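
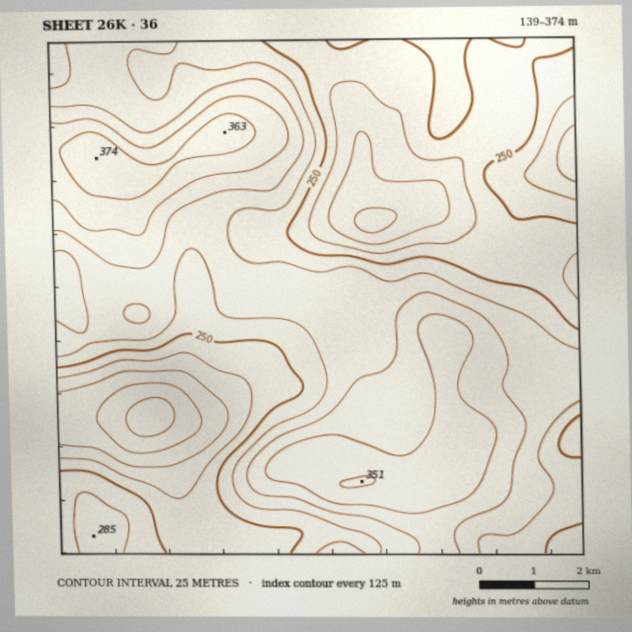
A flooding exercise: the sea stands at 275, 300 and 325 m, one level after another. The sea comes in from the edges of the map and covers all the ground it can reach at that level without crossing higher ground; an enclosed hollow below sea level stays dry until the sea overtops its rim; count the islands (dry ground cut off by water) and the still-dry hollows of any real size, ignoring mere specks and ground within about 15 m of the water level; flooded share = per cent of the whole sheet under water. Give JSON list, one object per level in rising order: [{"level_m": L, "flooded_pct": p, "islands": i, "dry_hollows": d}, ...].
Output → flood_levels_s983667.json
[{"level_m": 275, "flooded_pct": 51, "islands": 0, "dry_hollows": 0}, {"level_m": 300, "flooded_pct": 74, "islands": 0, "dry_hollows": 0}, {"level_m": 325, "flooded_pct": 87, "islands": 1, "dry_hollows": 0}]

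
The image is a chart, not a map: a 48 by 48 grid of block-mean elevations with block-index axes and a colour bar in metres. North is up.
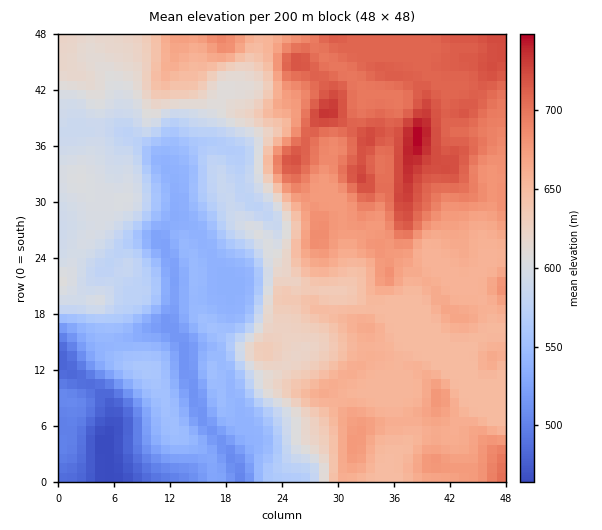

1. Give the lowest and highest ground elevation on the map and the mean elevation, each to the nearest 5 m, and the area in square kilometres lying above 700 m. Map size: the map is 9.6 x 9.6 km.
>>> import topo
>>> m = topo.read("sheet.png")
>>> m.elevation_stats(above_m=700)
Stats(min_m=465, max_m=750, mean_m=620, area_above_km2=12.9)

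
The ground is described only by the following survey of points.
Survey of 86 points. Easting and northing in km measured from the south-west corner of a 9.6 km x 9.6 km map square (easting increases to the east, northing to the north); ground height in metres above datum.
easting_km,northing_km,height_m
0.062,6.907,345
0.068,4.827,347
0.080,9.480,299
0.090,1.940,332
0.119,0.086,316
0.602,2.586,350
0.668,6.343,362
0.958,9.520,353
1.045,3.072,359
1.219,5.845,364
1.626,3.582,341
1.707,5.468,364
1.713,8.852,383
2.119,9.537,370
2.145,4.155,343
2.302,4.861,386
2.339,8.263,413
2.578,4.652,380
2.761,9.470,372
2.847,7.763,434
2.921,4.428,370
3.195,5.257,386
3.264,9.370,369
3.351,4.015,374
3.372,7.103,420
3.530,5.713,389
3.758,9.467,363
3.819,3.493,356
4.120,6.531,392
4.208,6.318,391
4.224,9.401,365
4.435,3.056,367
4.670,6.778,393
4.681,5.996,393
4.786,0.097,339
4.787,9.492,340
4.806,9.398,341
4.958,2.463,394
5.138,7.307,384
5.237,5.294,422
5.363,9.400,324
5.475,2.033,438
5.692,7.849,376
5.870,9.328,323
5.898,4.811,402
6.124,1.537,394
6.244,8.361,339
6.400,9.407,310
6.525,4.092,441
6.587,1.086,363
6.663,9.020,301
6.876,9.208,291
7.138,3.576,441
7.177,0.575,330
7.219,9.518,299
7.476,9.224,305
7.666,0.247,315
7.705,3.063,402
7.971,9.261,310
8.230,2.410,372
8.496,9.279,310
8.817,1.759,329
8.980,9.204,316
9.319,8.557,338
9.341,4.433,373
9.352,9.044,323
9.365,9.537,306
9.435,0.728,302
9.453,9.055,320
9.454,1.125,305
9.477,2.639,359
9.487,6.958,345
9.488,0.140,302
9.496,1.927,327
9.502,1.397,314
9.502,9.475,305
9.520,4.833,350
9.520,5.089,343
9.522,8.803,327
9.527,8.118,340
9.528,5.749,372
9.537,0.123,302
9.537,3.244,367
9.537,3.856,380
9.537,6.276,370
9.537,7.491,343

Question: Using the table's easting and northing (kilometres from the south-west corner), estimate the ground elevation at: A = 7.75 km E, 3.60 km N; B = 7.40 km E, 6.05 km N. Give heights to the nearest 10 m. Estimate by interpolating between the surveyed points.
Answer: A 400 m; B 360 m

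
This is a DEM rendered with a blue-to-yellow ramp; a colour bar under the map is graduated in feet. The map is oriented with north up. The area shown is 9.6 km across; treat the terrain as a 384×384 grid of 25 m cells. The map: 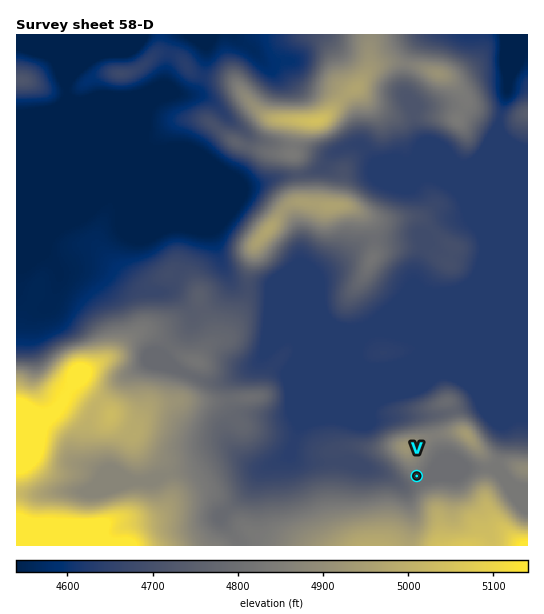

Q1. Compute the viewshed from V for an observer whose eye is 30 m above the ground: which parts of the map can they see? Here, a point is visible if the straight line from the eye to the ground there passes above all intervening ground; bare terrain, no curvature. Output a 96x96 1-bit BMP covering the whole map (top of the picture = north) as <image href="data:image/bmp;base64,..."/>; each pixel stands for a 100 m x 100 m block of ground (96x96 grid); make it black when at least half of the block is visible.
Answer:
<image width="96" height="96" href="data:image/bmp;base64,Qk2+BAAAAAAAAD4AAAAoAAAAYAAAAGAAAAABAAEAAAAAAIAEAAATCwAAEwsAAAIAAAAAAAAA////AAAAAAAAAI///4AAAP/+CA8AAe///wAAAf//DA8AAf///BwD////DAwAA///+B/////+GADmEf//+D/////+GAD34P///H/////+PAD/wB/////////+fwD/wA///////////wD/wAfP/////////wD/gAMH/////////wD/wAAH/////////wD/+AAH/////////wD///AH/////////wP//gH//////////5///AH/////////////8AP///////////5/wAP//////////wx/gAP//////////gB/gAP//////+D//gB/gAP//////4AP/AD/gEP//////wAH+AD/wHH//////gAA8AD/4Hn//////AAAAAD/4D//////+AAAAADz8D//////+AAAAADg8D//////8AAAAADAeDx/////4AAAAAAAfHh/////4AAAAAAAP+Bx/Af/wAAAAAAAH8AB+AH/wAAAAAAAH8AB8AH/gAAAAAAAD8AB8AH/AAAAAAAAD+AD/AP/AAAAAAAAD/gf///+AAAAAAAAA//4///8AAAAAAAAAH/wP/78AAAAAAAAAD/AH/94AAAAAAAAAB+AH//wAAAAAAAAAA/AD//wAAAAAAAAAAf4B//gAAAAAAAAAAH8Af/AAAAAAAAAAAD8Af/AAAAAAAAAAAB+AP+AAAAAAAAAAAAEAH+AAAAAAAAAAAAAAD8AAAAAAAAAAAAAeB4AAAAAAAAAAAAAOB4AAAAAAAAAAAAAPBwAAAAAAAAAAAAAHBwAAAAAA+AAAAAACBwAAAAAB/gAAAAAADwAAAAAP/4AAAAAADwAAAAAf/8AAAAAADwAAAAA//8AAAAAAD4AAAAA//8AAAAAAB4AAAAA//8AAAAAAA8AAAAA//8AAAAAAAcAAAAA4f8AAAAAAAeAAAAAgf8AAAAAAAOAAAAAAf8AAAAAAAGAAAAAAf8AAAAAAACAAAAAAf8AAAAAAAAAAAAAAf8AAAAAAAAAAAAAAf8AAAAAAAAAAAAAAf8AAAAAAAAAAAAAA/8AAAAAAAAAAAAAA/8AAAAAAAAAAAAAA/8AAAAAAAAAAAAAA/8AAAAAAAAAAAAAB/8AAAAAAAAAAAAAP/8AAAAAAAAAAAAAf/8AABgAAAAAAAAAf/8AAfgAAAAAAAAAf/8AB/gAAAAAAAAAf/8AH/gAAAAAAAAAf/8AP/AAAAAAAAAA//8A//AAAAAAAAAA//8B/+AAAAAAAAAB//8H/8AAAAAAAAAH//8P/8AAAAAAAAAP//8//4AAAAAAAAAPj/9//4AAAAAAAAAAD4D//wAAAAAAAAAADgD//gAAAAAAAAAPiAD//AAAAAAAAAAP+AD/3AAAAAAAAMAf8AD/jAAAAAAAAGA/8AD/AAAAAAAAADA/4AAfAAAAAAAAAD//AAAOAAAAAAAAAB/4AAACAAAAAAAAAAeAAAAAAAAAAAAAAAAAAAAAAAAAAAAAAAAAAAAAAAAAAAAAAAAAAAAAAAAAAAAAAAAAAAAAAAAAAAAAAAAAAAA="/>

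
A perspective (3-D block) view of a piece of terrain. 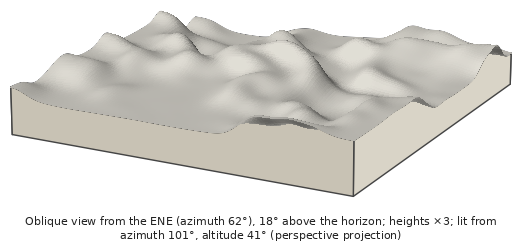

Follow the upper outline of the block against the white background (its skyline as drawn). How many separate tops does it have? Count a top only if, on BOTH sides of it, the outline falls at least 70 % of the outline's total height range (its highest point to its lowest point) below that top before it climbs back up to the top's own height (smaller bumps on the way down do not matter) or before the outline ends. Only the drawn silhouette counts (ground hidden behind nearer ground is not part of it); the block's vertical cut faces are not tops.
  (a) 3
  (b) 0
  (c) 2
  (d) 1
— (b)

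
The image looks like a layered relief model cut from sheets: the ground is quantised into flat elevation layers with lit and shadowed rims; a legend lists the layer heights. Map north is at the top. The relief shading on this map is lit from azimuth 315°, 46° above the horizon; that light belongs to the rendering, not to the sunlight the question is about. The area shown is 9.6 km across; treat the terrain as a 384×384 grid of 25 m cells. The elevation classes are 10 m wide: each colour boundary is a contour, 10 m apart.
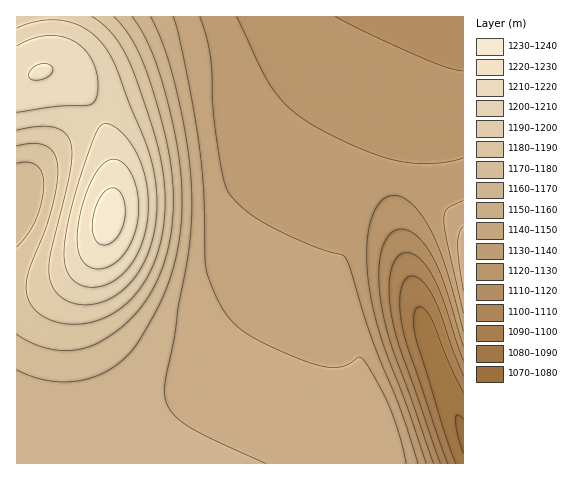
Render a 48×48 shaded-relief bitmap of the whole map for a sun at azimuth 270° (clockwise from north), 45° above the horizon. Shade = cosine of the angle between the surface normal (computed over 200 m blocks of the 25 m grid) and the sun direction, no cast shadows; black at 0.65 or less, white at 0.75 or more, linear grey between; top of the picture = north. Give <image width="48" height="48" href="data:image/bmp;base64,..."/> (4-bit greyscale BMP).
<image width="48" height="48" href="data:image/bmp;base64,Qk32BAAAAAAAAHYAAAAoAAAAMAAAADAAAAABAAQAAAAAAIAEAAATCwAAEwsAABAAAAAAAAAAAAAAABEREQAiIiIAMzMzAERERABVVVUAZmZmAHd3dwCIiIgAmZmZAKqqqgC7u7sAzMzMAN3d3QDu7u4A////AIiIiIiIiIiIiIiIiIiIiIiIiZiIdkIRI4iIiIiIiIiIiIiIiIiIiIiIiZmIdTISNIiIiIiIiIiIiIiIiIiIiIiIiZmIZCESRYiIiIiIiIiIiIiIiIiIiIiImZmYYyETVoiIiIiIiIiIiIiIiIiIiIiImZmXUxEjZ5mZiIiIiIiIiIiIiIiIiIiImZmHQhEkeJmZmIiIiIiIiIiIiIiIiIiImZmGQhI1iZmZmIiIiIiIiIiIiIiIiIiJmZl1MhJGmpmZmYiIiIiIiIiIiIiIiIiJmZh0MiNXrJmZmYiIiIiIiIiIiIiIiIiJmZhkIiNovZmZmYiIiIiIiIiIiIiIiIiJmZdTIjR6zpmZmYiIh3d3iIiIiIiIiIiJmYdDIjWL35mZmYiId3d3eIiIiIiIiIiJmYZDIkac75mZmYiHd3d3d4iIiIiIiIiJmYZCI1et/6mZmYiHd3d3d3iIiIiIiIiJmHUyI1i9/6mZmZiHd2Zmd3iIiIiIiIiJmHUyNGi+/6qqmZiHdmZmZ3eIiIiIiIiJmGQzNHnO/6qqqpmHdmVVZneIiIiIiIiJmGQzRXrP/6qqqpmHdlVVVmeIiIiIiIiIiGQzRorf/6q7uqmIdlVEVWd4iIiIiIiIiGREVovf/6u7u6qYdlRERWZ4iIiIiIiIh2VEV5ve/7u8y7qYdlRERFZ4iIiIiIiIh2VVZ5ve/7vMzLuYdlQzNFZ4iIiIiIiIh2VVaKve7rvM3MuodlQzNEVniIiIiIiIiGZmeKvN3bvN3cupdkQzM0VniIiIiIiIiHZneavMzLvN3dy5dlMzM0VniIiIiIiIiHd3iau8u6vN3dy5hlMyM0VniIiIiIiIiHd3iaq7qqvN3ty6hlQyI0VniIiIiIiIiId4iaqqqarN3dy6hlQyI0RniIiIiIiIiIiImZqZmaq83dy6h1QzM0RXiIiIiIiIiIiImZmZmZq83dy6h1QzM0RXiIiIiIiIiIiImZmZmZmrzMy6h2QzM0RXiIiIiIiIiIiIiZmZmYmrvMy6h2VDM0VniIiIiIiIiIiIiJmZmYmau7u6h2VDM0VniIiIiIiIiIiIiIiZmYiaq7uph2VENEVniIiIiIiIiIiIiIiJmYiZqqqph2VEREVniIiIiIiIiIiIiIiJmYiJmaqZh2VEREVniIiIiIiIiIiIiIiImYiImZmYd2VERFVniIiIiIiIiIiIiIiImYiIiIiIdmVERFZ3iIiIiIiIiIiIiIiImZiIiIiHdlVERVZ3iIiIiIiIiIiIiIiIiZmIiIh3ZlVERVZ3iIiIiIiIiIiIiIiIiZmYiHd3ZlVEVWZ3eIiIiIiIiIiIiIiIiJmYiHd2ZVVVVWd3eIiIiIiIiIiIiIiIiKmYiHdmZVVVVmd3eIiIiIiIiIiIiIiIiKmZiHdmZVVVVnd3d4iIiIiIiIiIiIiIiKqZiHdmZVVVZnd3d4iIiIiIiIiIiIiIiKqZiHdmZVVmZ3d3d4iIiIiIiIiIiIiIiKmZiHdmZmZmZ3d3eIiIiIiIiIiIiIiIiA=="/>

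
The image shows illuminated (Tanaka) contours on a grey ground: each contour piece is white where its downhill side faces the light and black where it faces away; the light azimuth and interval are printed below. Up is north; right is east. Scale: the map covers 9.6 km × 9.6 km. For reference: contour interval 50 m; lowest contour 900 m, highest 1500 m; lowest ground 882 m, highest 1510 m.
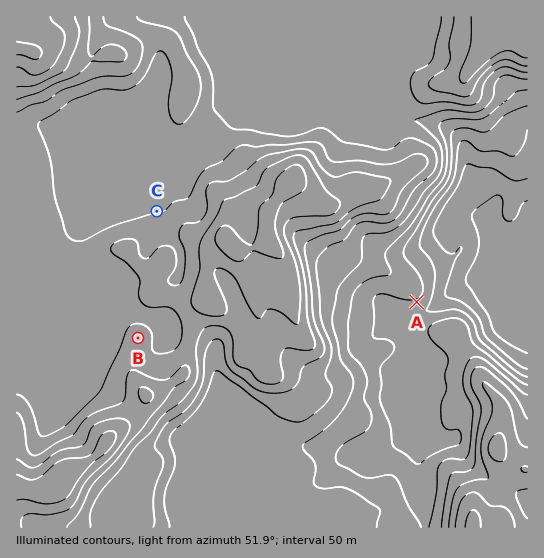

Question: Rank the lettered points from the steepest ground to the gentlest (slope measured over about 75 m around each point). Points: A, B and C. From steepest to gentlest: A C B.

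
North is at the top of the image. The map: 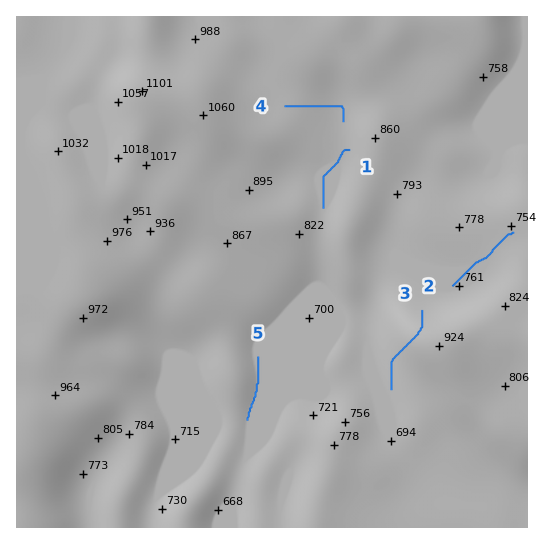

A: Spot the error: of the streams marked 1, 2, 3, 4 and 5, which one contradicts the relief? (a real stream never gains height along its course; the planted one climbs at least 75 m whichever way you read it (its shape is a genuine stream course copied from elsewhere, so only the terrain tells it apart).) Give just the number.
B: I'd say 3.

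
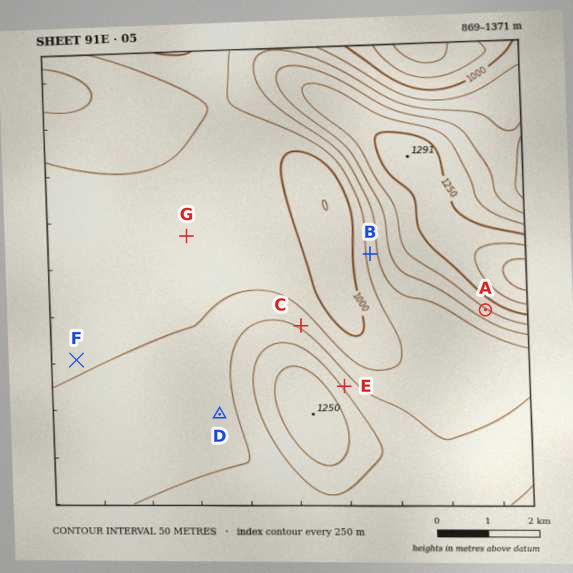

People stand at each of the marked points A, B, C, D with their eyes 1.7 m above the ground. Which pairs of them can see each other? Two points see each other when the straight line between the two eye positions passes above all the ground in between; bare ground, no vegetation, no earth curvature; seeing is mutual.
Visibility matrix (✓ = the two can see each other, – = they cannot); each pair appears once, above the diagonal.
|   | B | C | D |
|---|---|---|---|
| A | – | ✓ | – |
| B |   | ✓ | – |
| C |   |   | – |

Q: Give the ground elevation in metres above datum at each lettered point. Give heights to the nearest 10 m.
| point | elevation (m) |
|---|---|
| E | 1140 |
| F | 1040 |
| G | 1030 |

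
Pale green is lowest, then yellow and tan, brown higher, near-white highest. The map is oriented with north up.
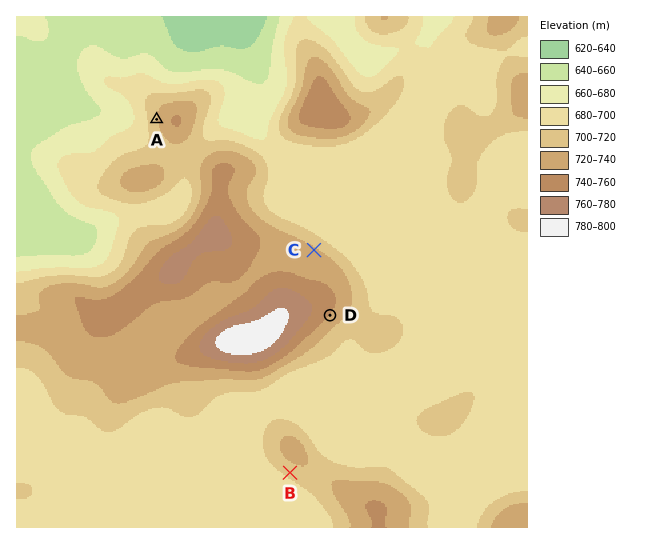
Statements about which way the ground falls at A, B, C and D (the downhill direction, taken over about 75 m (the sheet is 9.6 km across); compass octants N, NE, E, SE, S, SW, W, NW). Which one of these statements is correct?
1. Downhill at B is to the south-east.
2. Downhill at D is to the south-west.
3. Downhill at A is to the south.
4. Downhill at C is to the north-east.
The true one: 4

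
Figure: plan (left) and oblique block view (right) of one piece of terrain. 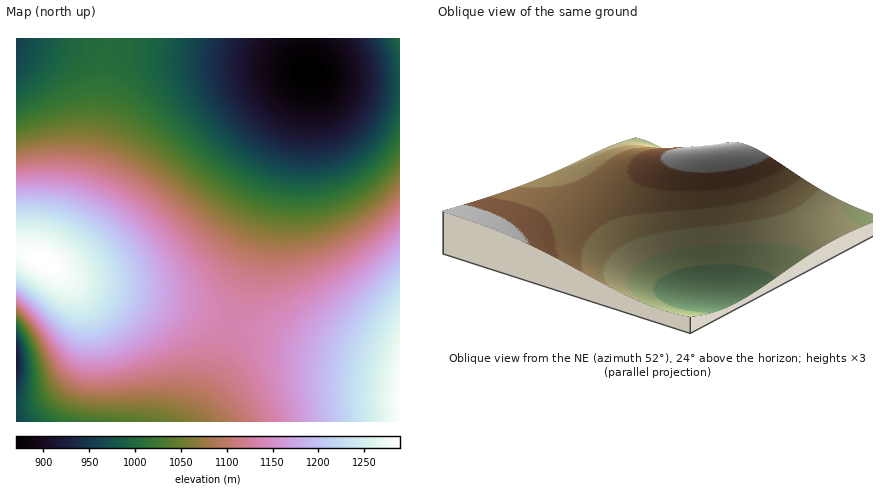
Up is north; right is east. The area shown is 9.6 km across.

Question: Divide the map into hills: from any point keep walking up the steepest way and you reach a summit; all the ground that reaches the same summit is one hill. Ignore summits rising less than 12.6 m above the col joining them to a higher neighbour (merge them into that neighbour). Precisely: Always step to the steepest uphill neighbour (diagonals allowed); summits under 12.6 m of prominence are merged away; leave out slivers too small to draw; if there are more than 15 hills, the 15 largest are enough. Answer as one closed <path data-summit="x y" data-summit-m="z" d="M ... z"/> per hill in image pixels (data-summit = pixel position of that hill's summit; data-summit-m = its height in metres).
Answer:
<path data-summit="44 262" data-summit-m="1289" d="M304 38l-288 0 0 384 176-2 15-28 21-50 18-56 33-122 28-80 3-12-4-12z"/><path data-summit="400 402" data-summit-m="1287" d="M312 73l-3 1-26 78-37 134-18 56-15 38-21 42 208 0 0-340-56-2z"/><path data-summit="400 38" data-summit-m="1001" d="M400 38l-94 0 2 32 4 4 24 5 64 3z"/>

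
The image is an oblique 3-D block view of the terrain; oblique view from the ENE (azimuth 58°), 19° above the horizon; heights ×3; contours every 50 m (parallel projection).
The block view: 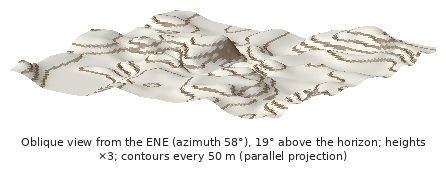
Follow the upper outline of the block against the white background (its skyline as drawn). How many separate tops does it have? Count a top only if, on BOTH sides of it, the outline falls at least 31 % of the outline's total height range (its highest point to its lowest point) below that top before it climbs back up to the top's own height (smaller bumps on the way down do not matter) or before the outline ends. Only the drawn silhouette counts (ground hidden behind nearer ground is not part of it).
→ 1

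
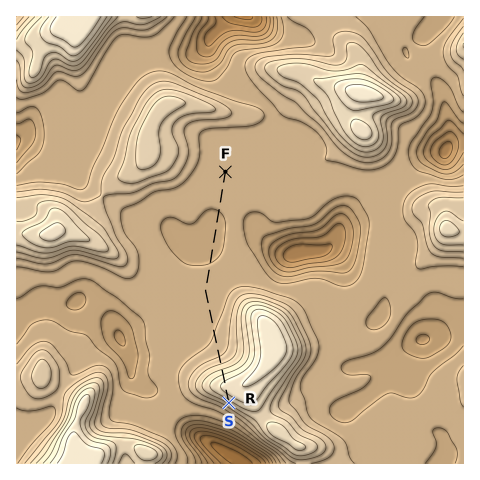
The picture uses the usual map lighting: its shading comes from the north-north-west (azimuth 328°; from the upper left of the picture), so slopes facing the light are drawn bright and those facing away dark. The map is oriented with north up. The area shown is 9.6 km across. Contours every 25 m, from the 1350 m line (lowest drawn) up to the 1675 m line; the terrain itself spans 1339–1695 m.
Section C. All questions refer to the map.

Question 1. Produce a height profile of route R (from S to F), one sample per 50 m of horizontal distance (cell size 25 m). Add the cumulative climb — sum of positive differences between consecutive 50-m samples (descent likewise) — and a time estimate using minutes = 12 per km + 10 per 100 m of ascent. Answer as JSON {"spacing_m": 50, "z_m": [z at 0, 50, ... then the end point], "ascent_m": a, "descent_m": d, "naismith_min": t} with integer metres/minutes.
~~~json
{"spacing_m": 50, "z_m": [1607, 1620, 1632, 1642, 1650, 1656, 1659, 1659, 1657, 1652, 1646, 1638, 1628, 1618, 1607, 1596, 1585, 1575, 1566, 1558, 1551, 1546, 1542, 1538, 1535, 1533, 1531, 1530, 1528, 1527, 1526, 1524, 1523, 1522, 1521, 1519, 1518, 1517, 1516, 1516, 1515, 1515, 1514, 1514, 1515, 1515, 1515, 1516, 1516, 1516, 1517, 1516, 1516, 1515, 1514, 1513, 1511, 1509, 1507, 1505, 1502, 1500, 1498, 1496, 1495, 1493, 1492, 1491, 1491, 1490, 1489, 1489, 1488, 1488, 1488, 1488, 1489, 1489, 1490, 1491, 1492, 1494, 1496, 1499, 1501, 1504, 1506, 1508, 1509, 1510, 1511, 1512, 1512, 1512, 1512, 1513, 1513, 1513, 1513, 1513, 1513, 1513], "ascent_m": 78, "descent_m": 173, "naismith_min": 68}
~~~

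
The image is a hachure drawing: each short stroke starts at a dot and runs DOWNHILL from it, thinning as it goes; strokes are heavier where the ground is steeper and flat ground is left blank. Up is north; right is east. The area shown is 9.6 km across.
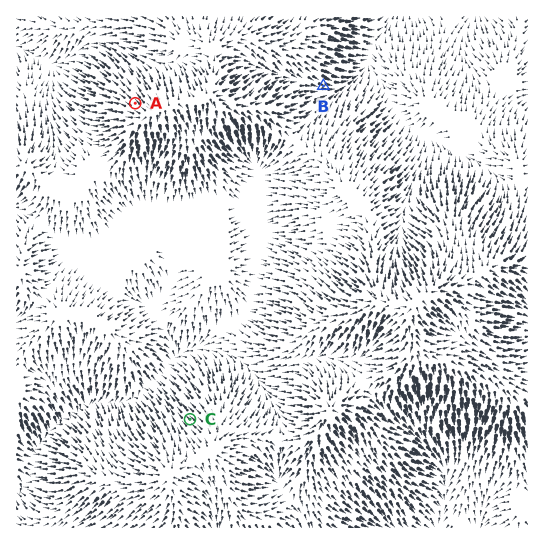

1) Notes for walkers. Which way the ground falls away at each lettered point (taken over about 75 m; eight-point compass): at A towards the NW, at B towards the E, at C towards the NW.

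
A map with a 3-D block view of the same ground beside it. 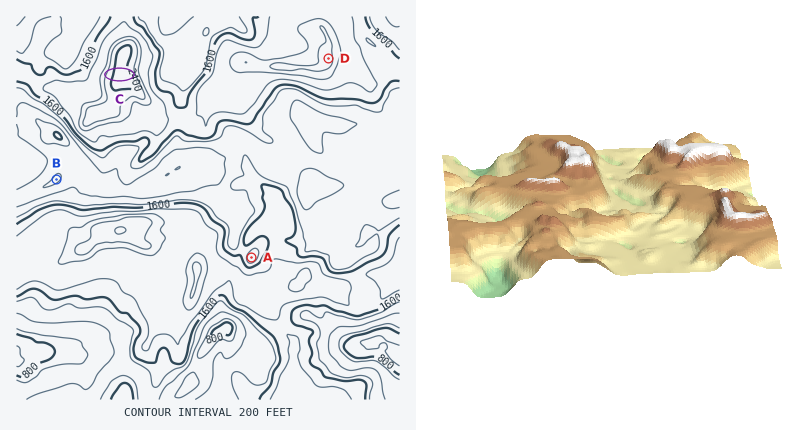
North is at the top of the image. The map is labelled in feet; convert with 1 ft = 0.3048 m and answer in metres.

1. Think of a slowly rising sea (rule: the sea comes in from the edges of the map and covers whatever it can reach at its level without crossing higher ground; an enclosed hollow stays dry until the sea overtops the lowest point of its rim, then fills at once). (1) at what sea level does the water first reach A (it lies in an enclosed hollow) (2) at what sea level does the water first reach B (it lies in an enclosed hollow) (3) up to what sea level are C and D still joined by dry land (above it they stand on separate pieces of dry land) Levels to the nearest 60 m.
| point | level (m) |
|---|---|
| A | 480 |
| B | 360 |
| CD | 540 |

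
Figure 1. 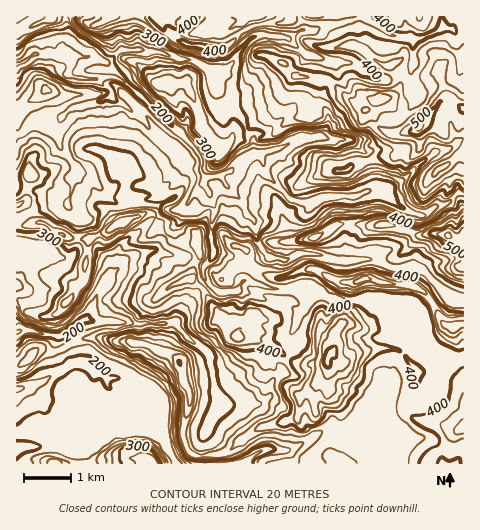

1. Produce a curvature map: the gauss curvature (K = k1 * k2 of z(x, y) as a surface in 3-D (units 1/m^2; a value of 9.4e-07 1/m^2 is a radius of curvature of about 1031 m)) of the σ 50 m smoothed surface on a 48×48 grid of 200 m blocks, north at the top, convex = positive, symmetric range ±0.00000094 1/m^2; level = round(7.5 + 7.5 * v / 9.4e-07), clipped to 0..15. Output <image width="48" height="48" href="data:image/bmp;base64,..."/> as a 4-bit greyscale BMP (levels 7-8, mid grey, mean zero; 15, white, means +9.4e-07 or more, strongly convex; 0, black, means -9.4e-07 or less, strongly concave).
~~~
<image width="48" height="48" href="data:image/bmp;base64,Qk32BAAAAAAAAHYAAAAoAAAAMAAAADAAAAABAAQAAAAAAIAEAAATCwAAEwsAABAAAAAAAAAAAAAAABEREQAiIiIAMzMzAERERABVVVUAZmZmAHd3dwCIiIgAmZmZAKqqqgC7u7sAzMzMAN3d3QDu7u4A////AHd89FdneIjPCBBXh2L5dnh4iHd3iHiIeHeFeIiHrazGd/d4eImoeHh3d4h3d3eGh4iHeIiHRnUmTHqJeLZ3d2Z4h4iHd4iHaHiIeIh3d3d3OmiHd3SHh5dnd4d3d3h3iIiHd4d3d4d3aGiHd4iUs7WId4eHd4h3eHiIeIh3d4eIl2d3eIeIhmnYV3iHeHiIh3h4d4h3d3eIyLZ3iIeHaIdKl4eIeHiIh4d3h4d3h4eJpWd3iHiIindqh3eIh3eIh2d4iHeId3iKj1d3d3h1iWh2d3d4eHiIeKZ3d4iHeHeIV4h3eHiHd6dneHeIiIh3eJl4eHeHeJeGaoZ3d3h4hnd6iYmIh4d3d2p2eIiGeIZ4L5R4d4d4dXl4eJZ4d3iId3vVVniHuNVod3aYl2h4eIiJh4dmeIh3d4eDmHY1b8eId4aGvYd3iIh3d6iYd4dWiMZUJHd3mBpYcmbUZ3d3d3eGd4Z3d3dstiqc94l2njdqe3eaeGiIh3el/Id3iHiKSIt3enOHdniXhneKZ3qHd3aVh2eHeIk12LeIj+dZd3moiHlHeWZ3iHdYskh3iKgIiHd3hjZYd3h5iIM8aYd3d3iHZmx3h4x4dph3d29ph3iHhrA/15V5l4qIU/dnZaZnZ3eHeHZneHd4h7y6dndHdCoraI55mGZnrId3iH14iHh4d4AHd3V6uX94mHZWd4h3lod4drNpd4d3eK2PJohWZ3V3d3iHh5h4k4eIdWSGeHiHh2ypqcYfgj1Vd3iImEmXaXiW/AoJp2imRXw52Xd5dD/GeHaIhgDH81p0V8nLvnaKga8kSHtnZoxohUbfsEbVeGV3p4mUXJtEtpgnaIh3d4uIuFabmq+HlrZ4iHeGeFdw6Id2iGh4h3lkd5hUeCJYd5l4h3d3eHh3m1ind3d4dWaHh5dndo+XRIJ3d3h3d4d3eXh3mHd4W5aYdmiJlZ6Fq1qHeIh4h3iHh3d3d4d3d3Z4mniYoYqHZl13eIiIiId4h2gCN3h4eIeJipaIeGXMh4h4hWd3iIeIeJevpoh3d4erV5EotoVHVYiXh6l3iIiIeHp2t7pnd3eZeFZ3aY6IeGiXZ4mId3iHiHd4dpDnWHd2rMk3eICZWFZnh3d3h4h3fG53iFeKmdaleJWIdK86d3h3eHd3d3eIhgd4h2d3ZU2CdvdHiHxneIiHhneHiYeHfXZ4d4eIeIm1iHl4dnd4eGZ4eId3hWdnl2aIh3d3iHdmeId4d4podneKZXjEr3uGZ4eHeHh3d4d2eHial4l5mGiuZXeRaET+h3eHh3iHdoeFeIeLRoh0aIq3jnameXaopdl4h3iIeYh3h3iJV2iHeFhVZpiIN2J3hqNleFaXpHd3h3eJd4iIiGdmhmeXD6iHiDdUBm+VmnlmiJd3imh4pVp4eHeWPTmoidhv9i3JdwqZd4iIiyqIh6l3iIREaIdnZph5hYVHbIt3d4d3drVneHaIeU/2h4h6ZIh4hjaIhUh3iIh3eHhoeIh5wM+ohiC5bPNoh5hHjQV3d2pJtoqHhw=="/>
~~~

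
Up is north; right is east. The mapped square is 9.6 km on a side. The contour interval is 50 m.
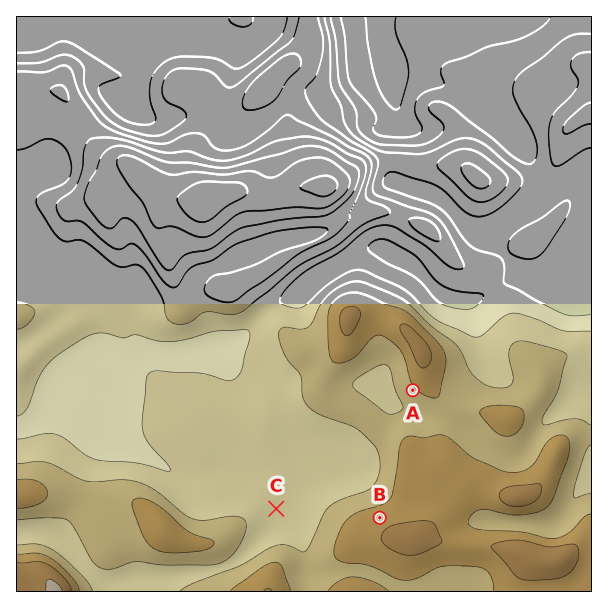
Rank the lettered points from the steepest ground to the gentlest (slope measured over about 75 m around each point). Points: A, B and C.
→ A B C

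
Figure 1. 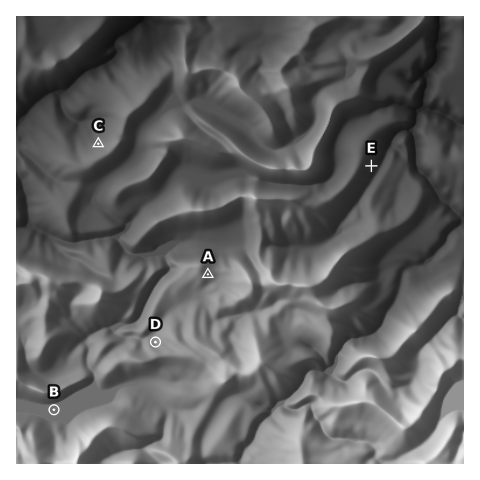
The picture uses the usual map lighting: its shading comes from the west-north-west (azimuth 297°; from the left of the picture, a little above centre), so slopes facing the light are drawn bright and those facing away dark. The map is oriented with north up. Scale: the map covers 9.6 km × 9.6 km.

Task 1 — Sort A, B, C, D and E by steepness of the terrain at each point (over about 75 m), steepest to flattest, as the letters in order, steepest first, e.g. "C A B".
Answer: C E D A B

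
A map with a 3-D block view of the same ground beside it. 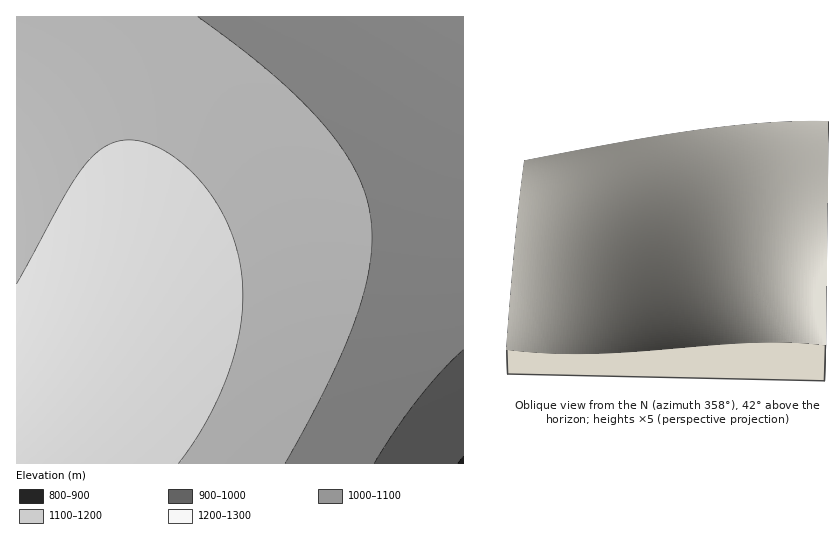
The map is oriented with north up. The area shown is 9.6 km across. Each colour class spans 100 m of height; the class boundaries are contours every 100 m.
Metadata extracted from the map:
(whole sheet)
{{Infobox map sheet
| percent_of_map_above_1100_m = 69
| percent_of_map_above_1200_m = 30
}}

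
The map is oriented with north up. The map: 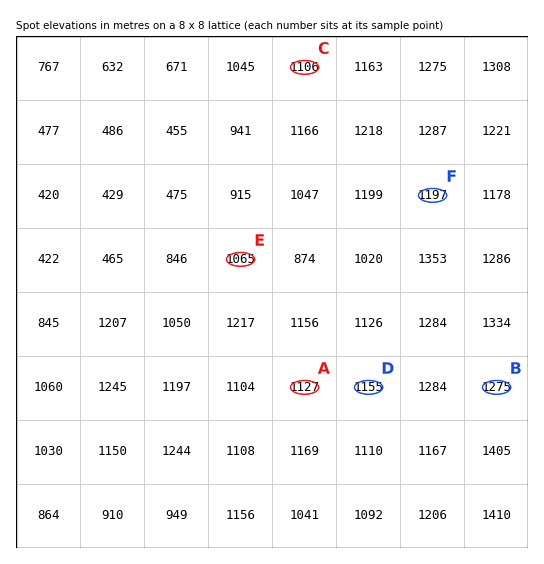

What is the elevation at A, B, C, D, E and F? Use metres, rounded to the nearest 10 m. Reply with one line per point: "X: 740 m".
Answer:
A: 1130 m
B: 1270 m
C: 1110 m
D: 1160 m
E: 1060 m
F: 1200 m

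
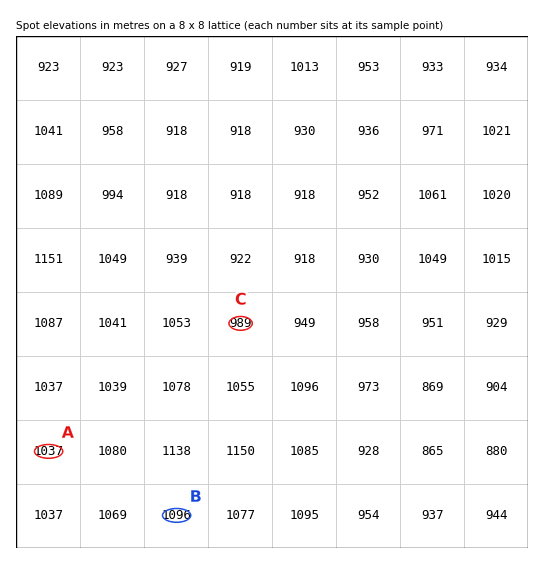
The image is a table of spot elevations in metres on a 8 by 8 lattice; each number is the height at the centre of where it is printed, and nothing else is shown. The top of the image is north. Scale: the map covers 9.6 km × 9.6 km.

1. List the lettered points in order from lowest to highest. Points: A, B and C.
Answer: C A B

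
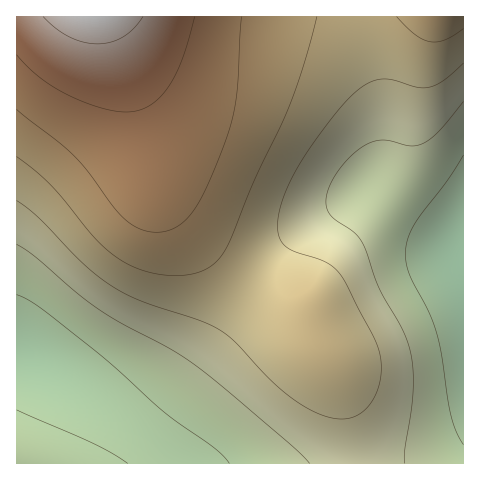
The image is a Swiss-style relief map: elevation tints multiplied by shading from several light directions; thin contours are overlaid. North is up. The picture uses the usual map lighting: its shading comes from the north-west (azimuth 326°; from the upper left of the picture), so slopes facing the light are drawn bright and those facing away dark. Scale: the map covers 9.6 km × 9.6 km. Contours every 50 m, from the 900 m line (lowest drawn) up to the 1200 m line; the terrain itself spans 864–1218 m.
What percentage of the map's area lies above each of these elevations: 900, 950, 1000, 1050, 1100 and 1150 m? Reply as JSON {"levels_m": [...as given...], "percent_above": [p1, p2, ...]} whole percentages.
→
{"levels_m": [900, 950, 1000, 1050, 1100, 1150], "percent_above": [88, 69, 52, 30, 18, 7]}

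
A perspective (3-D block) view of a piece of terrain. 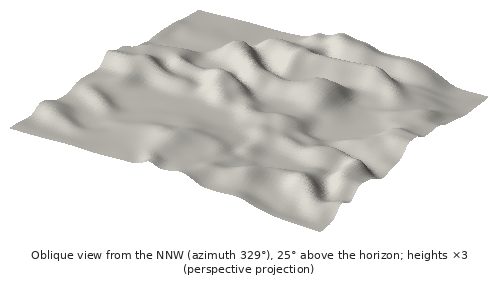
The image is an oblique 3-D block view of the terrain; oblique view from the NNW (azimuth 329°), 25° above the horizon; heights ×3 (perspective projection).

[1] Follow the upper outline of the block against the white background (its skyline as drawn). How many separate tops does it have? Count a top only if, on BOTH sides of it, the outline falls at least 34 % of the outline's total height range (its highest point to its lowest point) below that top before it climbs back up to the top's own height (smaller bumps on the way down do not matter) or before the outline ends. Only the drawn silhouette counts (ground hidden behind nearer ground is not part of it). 1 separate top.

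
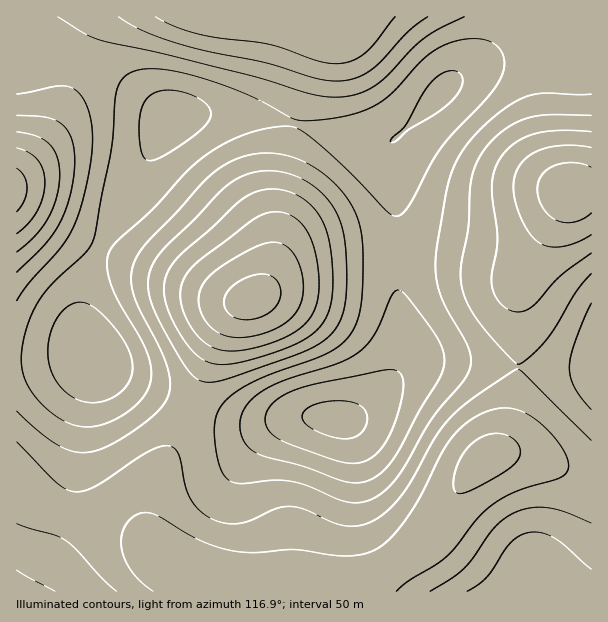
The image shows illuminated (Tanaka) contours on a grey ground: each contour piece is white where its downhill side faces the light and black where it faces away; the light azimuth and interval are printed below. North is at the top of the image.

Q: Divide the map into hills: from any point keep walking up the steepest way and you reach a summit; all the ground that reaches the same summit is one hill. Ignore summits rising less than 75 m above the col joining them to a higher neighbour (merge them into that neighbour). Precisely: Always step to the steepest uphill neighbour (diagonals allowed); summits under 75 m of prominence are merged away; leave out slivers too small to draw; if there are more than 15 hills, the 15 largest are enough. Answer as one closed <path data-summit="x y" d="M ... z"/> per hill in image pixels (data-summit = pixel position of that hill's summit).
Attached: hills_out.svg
<path data-summit="93 359" d="M567 16l-468 0-7 8-12 24-16 56-14 28-13 20-21 24 0 312 16 11 24 12 73 21 30 22-9-17-4-12 0-18 8-27 28-51 24-64 18-41 18-20 18-9 25-27 15-9 14-5 60-6 66 4 69 14 13-2 14-16 35-56-15-25-6-21-3-23 0-75 6-16z"/><path data-summit="338 419" d="M539 244l-17 20-9 2-15-1-48-12-52-5-68 4-16 2-23 10-31 31-18 9-18 20-8 18-34 87-28 51-6 18-2 27 4 12 6 12 6 6-4-1-12-12-17-10-73-21-24-12-15-11-1 103 341 1 50-36 20-19 43-64 30-26 8-16 9-47 3-40-2-56 4-10 16-29z"/><path data-summit="530 591" d="M513 452l-19 2-11 6-19 20-37 57-20 19-49 35 233 1 1-112-14-4-30-14z"/><path data-summit="591 362" d="M591 190l-13 0-6 2-4 3-46 83-4 10 2 56-4 51-10 40-6 12-6 6 19-1 17 4 57 24 5-1z"/>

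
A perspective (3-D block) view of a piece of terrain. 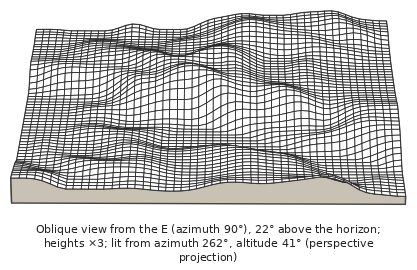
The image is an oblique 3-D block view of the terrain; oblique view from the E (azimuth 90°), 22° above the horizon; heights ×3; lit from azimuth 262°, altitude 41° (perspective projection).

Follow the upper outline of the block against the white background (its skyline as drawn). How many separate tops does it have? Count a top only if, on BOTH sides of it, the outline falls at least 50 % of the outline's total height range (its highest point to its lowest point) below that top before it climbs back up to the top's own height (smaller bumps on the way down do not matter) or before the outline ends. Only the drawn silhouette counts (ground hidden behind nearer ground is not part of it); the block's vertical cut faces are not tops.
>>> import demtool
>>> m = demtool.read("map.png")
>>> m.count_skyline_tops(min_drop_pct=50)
4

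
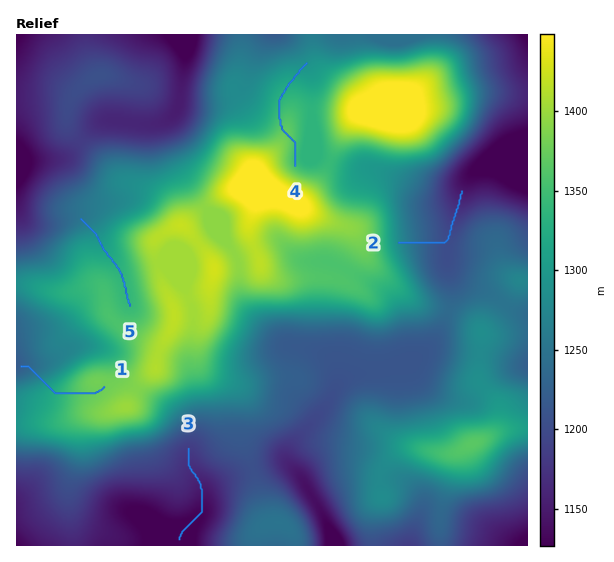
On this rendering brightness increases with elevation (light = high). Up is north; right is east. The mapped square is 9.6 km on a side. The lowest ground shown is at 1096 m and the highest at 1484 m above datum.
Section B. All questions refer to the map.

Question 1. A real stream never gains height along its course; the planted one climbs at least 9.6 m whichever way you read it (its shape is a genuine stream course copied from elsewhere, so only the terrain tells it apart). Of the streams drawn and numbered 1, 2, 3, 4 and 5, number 4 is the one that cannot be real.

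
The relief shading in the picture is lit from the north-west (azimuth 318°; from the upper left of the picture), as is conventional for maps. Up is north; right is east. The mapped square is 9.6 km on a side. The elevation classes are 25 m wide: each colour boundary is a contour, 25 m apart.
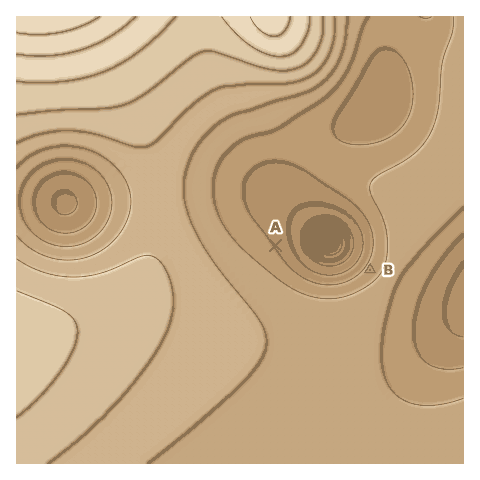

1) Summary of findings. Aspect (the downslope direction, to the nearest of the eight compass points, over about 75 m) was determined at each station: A NE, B NW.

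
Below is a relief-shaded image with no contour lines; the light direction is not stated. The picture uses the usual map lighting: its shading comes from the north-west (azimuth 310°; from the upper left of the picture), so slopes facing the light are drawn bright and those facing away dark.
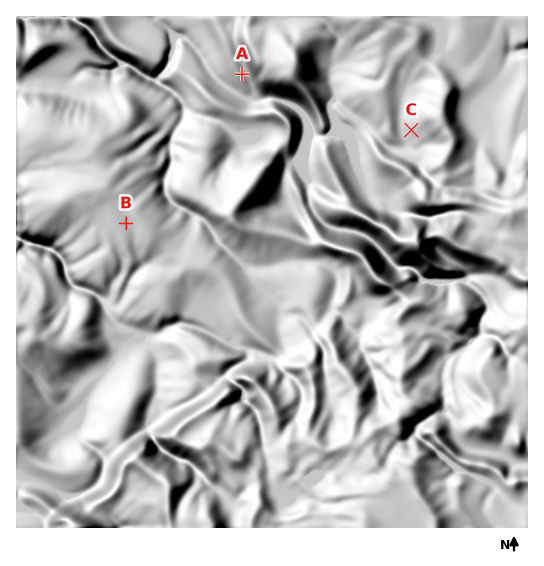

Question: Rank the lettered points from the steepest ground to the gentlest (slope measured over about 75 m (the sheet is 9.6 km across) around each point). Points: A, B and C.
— C A B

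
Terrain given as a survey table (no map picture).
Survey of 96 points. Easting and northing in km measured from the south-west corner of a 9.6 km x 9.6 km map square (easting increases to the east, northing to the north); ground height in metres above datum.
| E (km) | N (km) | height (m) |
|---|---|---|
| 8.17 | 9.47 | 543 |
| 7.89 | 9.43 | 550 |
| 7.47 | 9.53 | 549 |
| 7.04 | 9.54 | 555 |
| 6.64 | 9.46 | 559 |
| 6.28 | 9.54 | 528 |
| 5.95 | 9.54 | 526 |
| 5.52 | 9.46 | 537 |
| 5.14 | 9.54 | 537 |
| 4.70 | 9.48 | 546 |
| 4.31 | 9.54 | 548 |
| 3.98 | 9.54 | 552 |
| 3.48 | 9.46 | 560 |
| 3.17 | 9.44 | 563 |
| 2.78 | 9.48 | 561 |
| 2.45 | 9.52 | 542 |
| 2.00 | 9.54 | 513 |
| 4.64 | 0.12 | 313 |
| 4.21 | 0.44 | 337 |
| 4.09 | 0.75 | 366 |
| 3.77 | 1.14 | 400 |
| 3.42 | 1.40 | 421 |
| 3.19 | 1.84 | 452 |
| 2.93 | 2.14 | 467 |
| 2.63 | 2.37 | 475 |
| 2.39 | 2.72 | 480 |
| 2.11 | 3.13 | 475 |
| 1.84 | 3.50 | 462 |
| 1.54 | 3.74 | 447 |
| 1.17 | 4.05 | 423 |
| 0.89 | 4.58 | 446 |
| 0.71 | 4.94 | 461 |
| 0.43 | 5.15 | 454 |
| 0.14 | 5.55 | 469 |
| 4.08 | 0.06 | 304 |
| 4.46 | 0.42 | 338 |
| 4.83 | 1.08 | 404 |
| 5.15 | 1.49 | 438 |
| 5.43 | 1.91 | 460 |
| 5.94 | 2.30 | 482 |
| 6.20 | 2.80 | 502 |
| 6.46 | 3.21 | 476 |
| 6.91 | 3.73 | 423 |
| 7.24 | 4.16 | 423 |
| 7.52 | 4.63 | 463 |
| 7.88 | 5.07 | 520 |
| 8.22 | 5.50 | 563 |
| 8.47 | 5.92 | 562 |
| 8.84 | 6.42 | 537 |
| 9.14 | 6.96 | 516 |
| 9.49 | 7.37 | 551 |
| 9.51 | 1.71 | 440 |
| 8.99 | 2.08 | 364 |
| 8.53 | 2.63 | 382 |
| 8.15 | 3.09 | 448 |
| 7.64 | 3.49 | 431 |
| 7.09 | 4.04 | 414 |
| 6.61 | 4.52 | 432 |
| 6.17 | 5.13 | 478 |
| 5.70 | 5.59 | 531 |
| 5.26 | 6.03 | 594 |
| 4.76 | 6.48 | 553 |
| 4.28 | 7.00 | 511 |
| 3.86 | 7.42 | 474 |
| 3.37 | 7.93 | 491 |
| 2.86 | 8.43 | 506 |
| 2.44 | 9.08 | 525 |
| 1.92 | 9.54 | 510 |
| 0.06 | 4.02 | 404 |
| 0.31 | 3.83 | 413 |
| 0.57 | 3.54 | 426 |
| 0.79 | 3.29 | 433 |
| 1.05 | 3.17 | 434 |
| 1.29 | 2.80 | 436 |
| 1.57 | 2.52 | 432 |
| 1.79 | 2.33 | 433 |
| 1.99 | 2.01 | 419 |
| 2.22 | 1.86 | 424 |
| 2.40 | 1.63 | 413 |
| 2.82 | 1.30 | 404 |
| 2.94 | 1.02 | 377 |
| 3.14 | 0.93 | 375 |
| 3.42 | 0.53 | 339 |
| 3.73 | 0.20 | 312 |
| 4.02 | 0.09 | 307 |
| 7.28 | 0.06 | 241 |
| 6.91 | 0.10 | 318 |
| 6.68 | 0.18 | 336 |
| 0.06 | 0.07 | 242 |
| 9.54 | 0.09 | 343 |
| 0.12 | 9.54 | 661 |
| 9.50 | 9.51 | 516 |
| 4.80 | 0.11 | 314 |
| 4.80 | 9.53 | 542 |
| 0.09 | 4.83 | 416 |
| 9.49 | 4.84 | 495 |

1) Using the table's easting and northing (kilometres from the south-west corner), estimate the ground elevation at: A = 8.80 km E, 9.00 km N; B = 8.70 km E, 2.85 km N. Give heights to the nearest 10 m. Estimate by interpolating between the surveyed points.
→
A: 560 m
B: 410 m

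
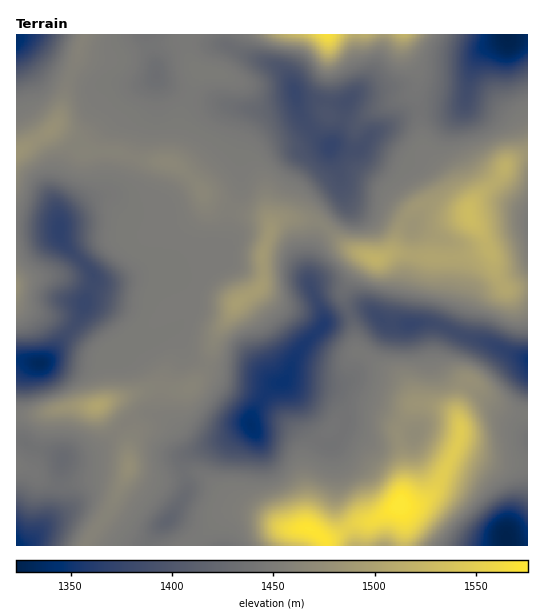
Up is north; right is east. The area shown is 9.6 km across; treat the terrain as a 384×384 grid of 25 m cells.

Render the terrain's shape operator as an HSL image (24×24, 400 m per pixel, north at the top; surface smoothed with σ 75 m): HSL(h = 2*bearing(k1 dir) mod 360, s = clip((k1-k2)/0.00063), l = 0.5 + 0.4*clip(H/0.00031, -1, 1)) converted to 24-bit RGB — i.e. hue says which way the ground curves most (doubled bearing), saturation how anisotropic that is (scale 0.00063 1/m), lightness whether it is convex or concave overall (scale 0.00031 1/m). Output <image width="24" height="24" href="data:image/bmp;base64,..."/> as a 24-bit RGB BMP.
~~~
<image width="24" height="24" href="data:image/bmp;base64,Qk32BgAAAAAAADYAAAAoAAAAGAAAABgAAAABABgAAAAAAMAGAAATCwAAEwsAAAAAAAAAAAAAmLQuHFg9tbtm2o+PcYdtiJhpL5V6slqwr3KKim6jRDGiuE771Nb3zOT/0Pb72kf/3qXnFV/f9uTVJZVViaM+LHgkHz9CXjRg19VsJGdIHYolxKBZuYB6l31vnGpMIGJRroh9jX+LNVyaQP/8s7zh19jtKji5sjnw16b10Zvq0a+/76vWTm+j0F+IDCciFSkjg8e9epTOWIPCT6N6wIN1dphfpHybRXCbTZFVhaCEZ5ukKp9XUHAr4NoidC49IGhDMU2V9LLStqfW74fG1IvEV0O/v133FYfzd6G3bJ+hYVOFlHd1iGCc0caeX4yaYFmfb8jMb7zMgpTHZELQvkh3rblNe1VYTnBPLWQvLc0U0zVN7EGj76aYUV6HSnWyb3G+gFJZkV9ISV9PgptdVJZ3xqh3i1poiYpJRaAjQHUzO6JAIQop3Ipcspp8emReaGx9ZIBgbp4zRmosVDt7/9PIbcOnMlKVaI6Gkk2Vo3RhdFdVqa05JZw3jppflXOXqX6YwKJ0KZUlK0AbFg4vm+STrH/LwXmnX3GDfGGKpreAfmJQIT5F+va/p+TCRyFyj2F9eIP/4Mz/v6j/29T3sZftQYmfg3pmj3JxwYuAym1lIGhqBqeeRdRNay1a0HZinGiWcoqLmGWXso62Ho7X0/vKyg5bUEmqZL/vFEIoaypn7iohoakszEgvvlK8jXGkeH6is5Cn1qmoRojOMV96RWQ9PTVWxK1nlJ1hg4JyYZB+hK+AWnqHr4Mw3JJrpfDiJomNKykIECYN0p8mz7F6g4RjdX1mhYpwgIJvlmNf2st8jy1LQFI0NoJWI1aHxIulvpuKZrCkfbjRkXjCaG6oh+PYpuLHnhw5Xx8TpcgsBql0AK5336vCt4OqhX2CeYF2gXZ1f2GS4JtxnidlsopeLo8vAkEpJqKu68C6fuS5L3+MXjmI0s5/kFUPMxUAMwcAtUMEmbLXqrziA6i6JHFJ0lp6tXR8hX6AeoGAU2iD3mqQxICecJSwzpvOOtHdBSQuvv9JfjwaWjAQLiwFMyUAcCgFtDY7W426puHJTa+ZlYstX1ElLF5fRH1Zyqp+h4Z/gn6CV2WDZo/B68LjzYrFe9+3YBjOZQG07Px3NgsVoHw5hGO3bJvAe77GYmC7pKrMqN23jkvGtY7inrPnJw9vXloiodJTjIx7f4B+cYJ/NJJRh0Y8+9Gkr59FJQwnPmYt4iQTyFFuWtSnZ4GoiaOoboiYW2yNg9x9fcmiQrd5SLS6kABXoAl2j+C6eq+TfYR8gH99f4F+dX93NDpz+/C/lyx1XiCaOWW3ocDvz+j8xajxYH/bkJbHfm2+fmeoueGpVXiRl7ZKKSE3Qxloncu1pLOPgIGDgoCDgH2ChXpzfIByQmBw5b5uyDy/WW6oQOriXfncmDRh3UNKd05fkUxMiTU+d89ekdFxglF8w5xdISFEMSJBeclJnal+gn5/gYF+gHCCm3dtbpOMUmicgcOOqoXChZjGgee1MRQ8kzkzZqZMxXWdT2OcppPIvtOnqJFlbkheuGtkRBJSPrqXX8N1eY1rhYF1gnlud2Bwi6+Id4iaW29/gq1ifYhlhcaAmDNtQCJZto5pUatgSbptlmzDWrGx4Jet2UFjUZlecUV8Pj3GfKm1eJSBdn5wjGqClm6gd7Cqc6KJh2x7b2+BeadxaMqnu3BYiTGLSVWWTZyoyHR0ZohWPXg7dJVfhVR67Zy70ZKz0HTaWGSYXJ2Pf4qjfYmscIukc5mln3qCiGt7g3eBfImLkLqBjopGgWRHVTlXmoNKL2Rgt46BsoSObp2TWJ+lUY2Uc8qH8nTPp1iV1pTCaKSua3qLfn1sgX1weX5whn1te4l4eZGVgZ6cqKF+bWOYkDyPpVWNWZ66fow2LGUgxcBhcLplNpWZn0ymoIhChIJBYYeQoadjuG5scWV7fYR8fI2Pc3SUknuJj5NwfXlWh3w/krpBS2WIczqFrLNiNGh9y2/Egnq/abhbtrxjKWZLNixZubWIoIWrt3a/p1uUt4Nnb3Z7iIp2co5hV2Ryl2dhm3VzjWubk7O7oc3CWCxyaRlE7rMbJGsjI24snKZZpadvs7SCQZWuGG2nkNLHk23EqlKcwGSs04d/c4qLfX2ImIuDUUtyfJp2fp2Sg6qvqbxUbigROQYKPB86//CPI6eWNYyEm4xSXr0/nrV1WK9LFoF2OpA4UjpyPmEme0tc4aSUpIpycYZ3b5Fzb16nfpuen51gcl47nSdAsgBasE00G1lo6P/MEQ6TcZcvclsdp/8ZMpAosq1PJV5JOmM4Lkcp"/>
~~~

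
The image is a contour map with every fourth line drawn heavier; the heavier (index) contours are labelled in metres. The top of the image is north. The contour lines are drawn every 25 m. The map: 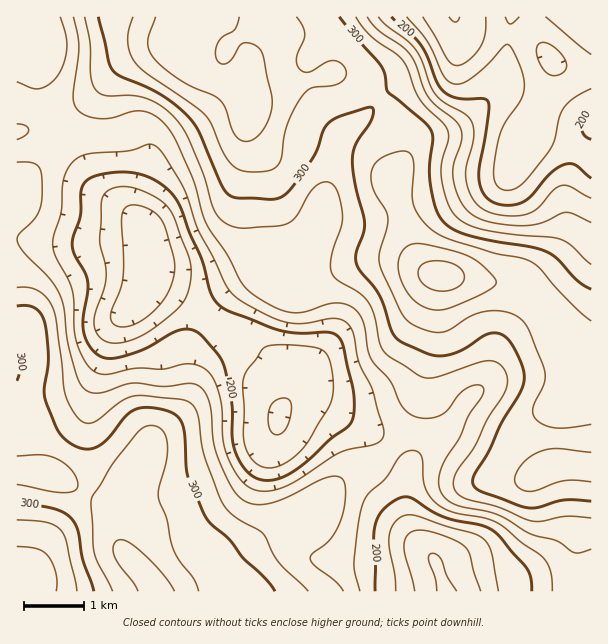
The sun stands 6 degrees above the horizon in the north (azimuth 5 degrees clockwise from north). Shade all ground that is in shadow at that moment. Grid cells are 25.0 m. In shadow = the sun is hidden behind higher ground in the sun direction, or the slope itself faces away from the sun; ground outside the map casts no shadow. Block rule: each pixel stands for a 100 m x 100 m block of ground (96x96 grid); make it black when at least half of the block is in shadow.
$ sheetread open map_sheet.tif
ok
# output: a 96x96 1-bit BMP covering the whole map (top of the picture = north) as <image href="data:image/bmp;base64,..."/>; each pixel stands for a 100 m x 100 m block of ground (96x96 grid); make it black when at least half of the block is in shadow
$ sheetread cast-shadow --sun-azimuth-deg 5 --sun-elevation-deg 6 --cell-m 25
<image width="96" height="96" href="data:image/bmp;base64,Qk2+BAAAAAAAAD4AAAAoAAAAYAAAAGAAAAABAAEAAAAAAIAEAAATCwAAEwsAAAIAAAAAAAAA////AAAAAAAAAAAAAAAAAAAAAAAAAAAAAAAAAAAAAAAAAAAAAAAAAAD4AAAAAAAAAAAAAAH+AAAAAAAAAAAAAAP/+AAAAAAAAAAAAAf//AAAAAAAAAAAAA///AAAAAAAAAAAAA///AAAAAAAAAAAAB///gAAAAAAAAAAAB///gAAAAAAAAAAAD///gAAAAAAAAAAAD///gAAAAAAAAAAAD///gAMAAAAAAAAAB///gAIAAAAAAAAAB///AAAAAAAAAAAAAP/4AAAAAAAAAAAAAAGAAAAAAAAAAAAAAAAAAAAAAAAAAAAAAAAAAAAAAAAAAAAAAAAAAAAAAAAAAAAAAAAAAAAAAAAAAAAAAAAAAAAAAAAAAAAAAAAAAAAAAAAAAAAAAAAAAAAAAAAAAAAAAAAAAAAAAAAAAAAAAAAAAAAAAAAAAAAAAAAAAAAAAAAAAAAAAAAAAAAAAAAAAAAAAAAAAAAAAAAAAAAAAAAAAAAAAAAAAAAAAAAAAAAAAAAAAAAAAAAAAAAAAAAAAAAAAAAAAAAAAAAAAAAAAAAAAAAAAAAAAAAAAAAAAAAAAAAAAAAAAAAAAAAAAAAAAAAAAAAAAAAAAAAAAAAAAAAAAAAAAAAAA8AAAAAAAAAAAAAAB/AAAAAAAAAAAAAAD/gAAAAAAAAAAAAAH/gAAAAAAAAAAAAAP/wAAAAAAAAAAAAAf/4AAAAAAAAAAAAA//4AAAAAAAAAAAAA//4AAAAAAAAAAAAB//wAAAAAAAAAAAAB/AAAAAAAAAAAAAAB4AAAAAAAAAAAAAAAAAAAAAAAAAAAAAAAAAAAAAAAAAAAAAAAAAAAAAAAAAAAAAAAAAAAAAAAAAAAAAAAAAAAAAAAAAAAAAAAAAAAAAAAAAAAAAAAAAAAAAAAAAAAAAAAAAAAAAAAAAAAAAAAAAAAAAAAAAAAAAAAAAAAAAAAAAAAAAAAAAAAAAAAAAAAAAAAAAAAAAAAAAAAAAAAAAAAAAAAAAAAAAAAAAAAAAAAAAAAAAAAAAAAAAAAAAAAAIAAAAAAAAAAAAAAAcAAAAAAAAAAAAAAAYAAAAAAAAAAAAAAAAAAAAAAAAAAAAAACAAAAAAAAAAAAAAAAAAAAAAAAAAAAAAAAAAAAAAAAAAAAAAAAAAAAAAAAAAAAAAAAAAAAAAAAAAAAAAAAAAAAAAAAAAAAAAAAAAAAAAAAAAAAAAAADAAAAAAAAAAAAAAAPgAAAAAAAAAAAAAAfwAAAAAAAAAAAAAAf4AAAAAAAAAAAAAA/4AAAAAAAAAAAAAB/4AAAAAAAAAAAAAB/4AAAAAAAAAAAAAB/4AAAAAAAAAAAAAB/wAAAAAAAAAAAAAA/AAAAAAAAAAAAAAAcAAAAAAAAAAAAAAAAAAAAAAAAAAAAAAAAAAAAAAAAAAAAAAAAAAAAAAAAAAAAAAAAAAAAAAAAAAAAAAAAAAAAAAAAAAAAAAAAAAAAAAAAAAAAAAAAAAAAAAAAAAAAAAAAAAAAAAAAAAAAAAAAAAAAAAAAAAAAAAAAAAAAAAAAAAAA="/>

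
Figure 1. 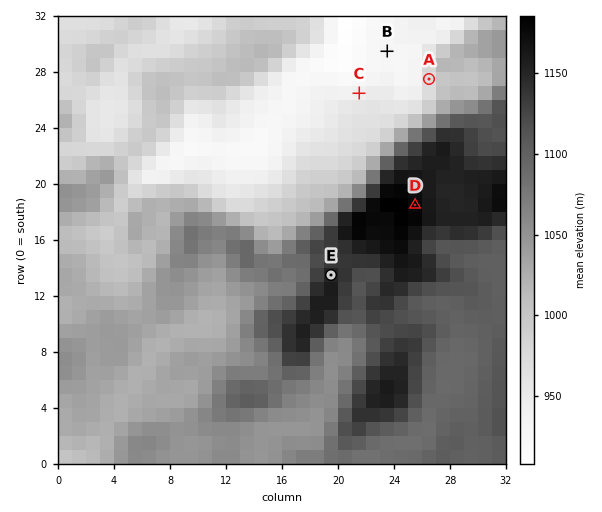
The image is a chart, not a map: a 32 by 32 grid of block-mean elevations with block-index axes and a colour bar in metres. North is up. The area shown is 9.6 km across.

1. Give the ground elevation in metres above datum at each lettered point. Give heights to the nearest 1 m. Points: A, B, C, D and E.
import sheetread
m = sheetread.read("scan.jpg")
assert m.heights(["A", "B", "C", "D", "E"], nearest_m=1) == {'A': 970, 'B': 930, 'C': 942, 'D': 1176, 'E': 1153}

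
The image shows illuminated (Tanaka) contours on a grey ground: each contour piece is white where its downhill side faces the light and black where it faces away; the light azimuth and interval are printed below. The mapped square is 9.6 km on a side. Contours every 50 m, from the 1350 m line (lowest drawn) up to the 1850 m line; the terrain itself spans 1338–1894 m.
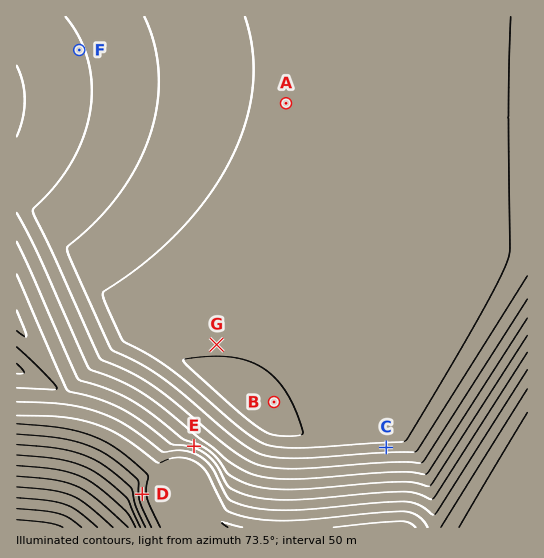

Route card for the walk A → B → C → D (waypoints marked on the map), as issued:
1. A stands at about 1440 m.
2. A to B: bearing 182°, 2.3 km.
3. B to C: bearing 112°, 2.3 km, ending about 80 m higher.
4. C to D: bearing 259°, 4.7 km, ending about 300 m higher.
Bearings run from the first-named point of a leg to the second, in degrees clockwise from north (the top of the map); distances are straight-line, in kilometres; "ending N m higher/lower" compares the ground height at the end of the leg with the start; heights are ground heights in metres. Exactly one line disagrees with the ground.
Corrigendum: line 2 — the distance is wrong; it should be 5.6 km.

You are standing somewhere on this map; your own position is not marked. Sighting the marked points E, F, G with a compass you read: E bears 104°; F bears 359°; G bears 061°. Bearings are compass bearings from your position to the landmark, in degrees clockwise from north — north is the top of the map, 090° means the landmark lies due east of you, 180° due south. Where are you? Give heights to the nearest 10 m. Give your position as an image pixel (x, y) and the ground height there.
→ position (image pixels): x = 85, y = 418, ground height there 1790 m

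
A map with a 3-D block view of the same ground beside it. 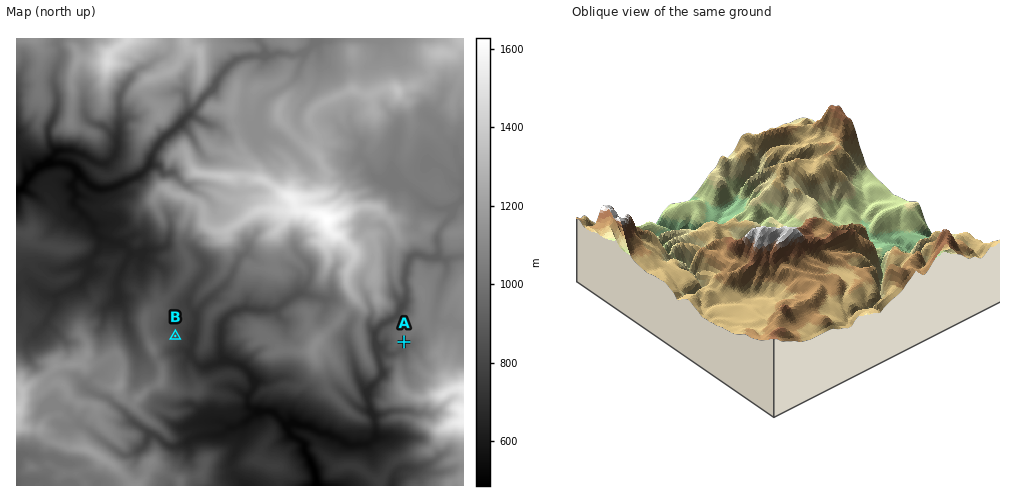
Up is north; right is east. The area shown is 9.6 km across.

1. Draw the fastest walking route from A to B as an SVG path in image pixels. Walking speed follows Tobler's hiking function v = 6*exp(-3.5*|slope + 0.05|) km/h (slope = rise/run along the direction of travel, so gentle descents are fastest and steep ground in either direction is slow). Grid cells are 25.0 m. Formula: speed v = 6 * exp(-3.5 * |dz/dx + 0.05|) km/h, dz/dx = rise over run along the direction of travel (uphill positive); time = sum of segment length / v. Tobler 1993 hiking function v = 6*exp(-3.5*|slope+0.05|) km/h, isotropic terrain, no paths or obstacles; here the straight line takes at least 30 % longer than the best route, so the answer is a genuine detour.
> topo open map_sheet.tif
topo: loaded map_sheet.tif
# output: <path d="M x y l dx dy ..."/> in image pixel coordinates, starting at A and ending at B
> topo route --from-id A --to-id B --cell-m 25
<path d="M404 342l-7 3-2-1-3-4-4-5-5-2 0-3 1-2 5-5-1 0-2-2-3 0-7 3-1 0-3-1-2-4-1 0 1-2-3 3-3 3 0-1-1 2 0-3-2-1-3-5-3-3-2-2-4 0-2-1-6-11-7-7-2-2-6 4-7 0-7-4-3-2-1-2-2-1-8 0-3 1-3 3-9 5-3 0-7 3-11 0-6-2-4-2-6 0-2 1-5 5-4 2-3 0-4 2-3-1-12 0-18 8-2 0-3 1-2 5-3 4-2 2-5 6-2 2 0 5-1 2"/>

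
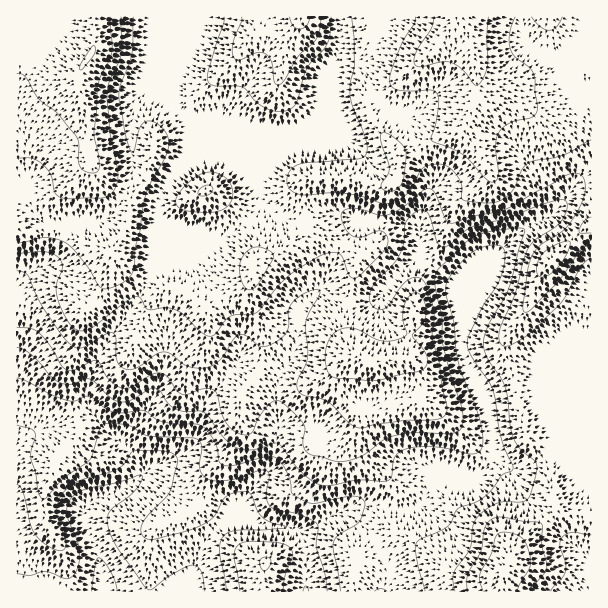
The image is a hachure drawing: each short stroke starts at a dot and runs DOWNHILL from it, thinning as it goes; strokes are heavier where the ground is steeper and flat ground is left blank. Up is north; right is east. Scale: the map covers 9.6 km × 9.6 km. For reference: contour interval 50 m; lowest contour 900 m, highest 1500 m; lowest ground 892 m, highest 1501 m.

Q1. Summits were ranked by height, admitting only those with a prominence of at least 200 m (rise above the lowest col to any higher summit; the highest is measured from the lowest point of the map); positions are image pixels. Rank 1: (90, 54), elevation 1501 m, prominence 609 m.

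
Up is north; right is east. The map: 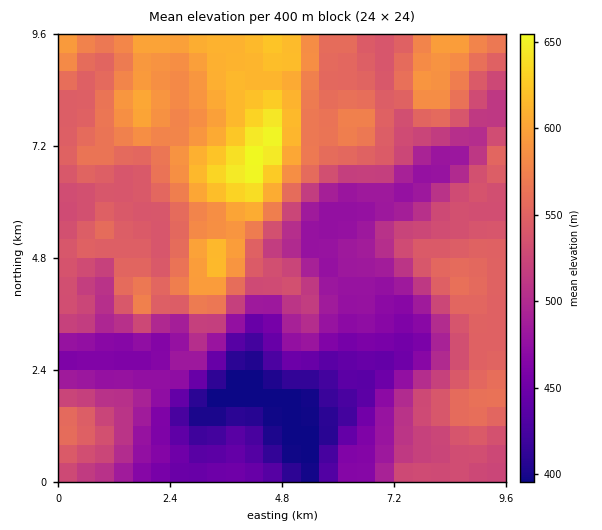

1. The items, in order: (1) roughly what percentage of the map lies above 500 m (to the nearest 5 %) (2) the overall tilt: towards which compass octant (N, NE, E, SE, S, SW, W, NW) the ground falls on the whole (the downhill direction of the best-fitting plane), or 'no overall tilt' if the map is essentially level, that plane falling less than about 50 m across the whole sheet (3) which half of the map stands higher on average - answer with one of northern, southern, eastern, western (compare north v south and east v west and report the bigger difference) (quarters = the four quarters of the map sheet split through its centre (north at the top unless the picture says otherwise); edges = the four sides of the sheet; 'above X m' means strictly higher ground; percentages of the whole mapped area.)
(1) About 65 % of the map lies above 500 m.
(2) The general tilt is down to the south (the land rises towards the north).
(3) Taken as a whole, the northern half is higher than the southern.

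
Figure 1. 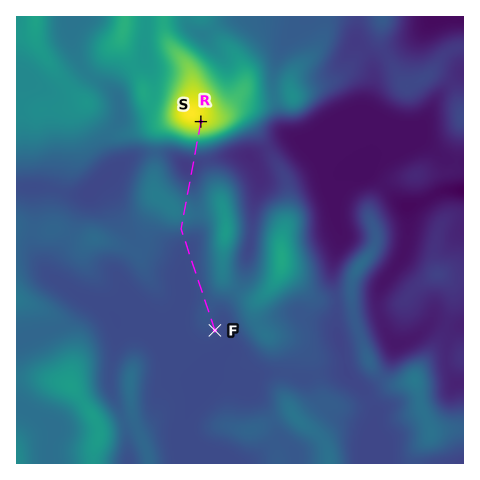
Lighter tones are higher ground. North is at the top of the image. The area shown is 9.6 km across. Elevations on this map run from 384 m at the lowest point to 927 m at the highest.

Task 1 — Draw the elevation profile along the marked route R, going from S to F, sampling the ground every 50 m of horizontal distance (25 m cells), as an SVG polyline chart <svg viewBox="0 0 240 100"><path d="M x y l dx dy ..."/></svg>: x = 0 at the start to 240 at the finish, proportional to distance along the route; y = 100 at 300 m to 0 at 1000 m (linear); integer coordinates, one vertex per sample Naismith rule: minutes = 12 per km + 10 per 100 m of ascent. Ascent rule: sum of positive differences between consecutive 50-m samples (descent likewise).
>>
<svg viewBox="0 0 240 100"><path d="M0 14l3 1 2 2 3 2 2 3 3 3 3 5 2 5 3 5 2 6 3 5 2 5 3 5 3 3 2 3 3 3 2 1 3 2 3 0 2 1 3 0 2-1 3 0 3 0 2-1 3 0 2-1 3-1 3-1 2-1 3-2 2-1 3-1 2-2 3-1 3-1 2-1 3 0 2-1 3 0 3 0 2 0 3 0 2 1 3 1 3 1 2 2 3 1 2 1 3 1 3 1 2 1 3 1 2 0 3 1 2 0 3 0 3 0 2 0 3 0 2 0 3 0 3 0 2-1 3 0 2 0 3 0 3 0 2 0 3 0 2 0 3 0 3-1 2 0 3 0 2 0 3 0 2 0 3 0 3-1 2 0 3 0 2 0 3 0 3 0 2 0 3 0 2 1 3 0 3 0 2 1 3 0 2 0 2 0"/></svg>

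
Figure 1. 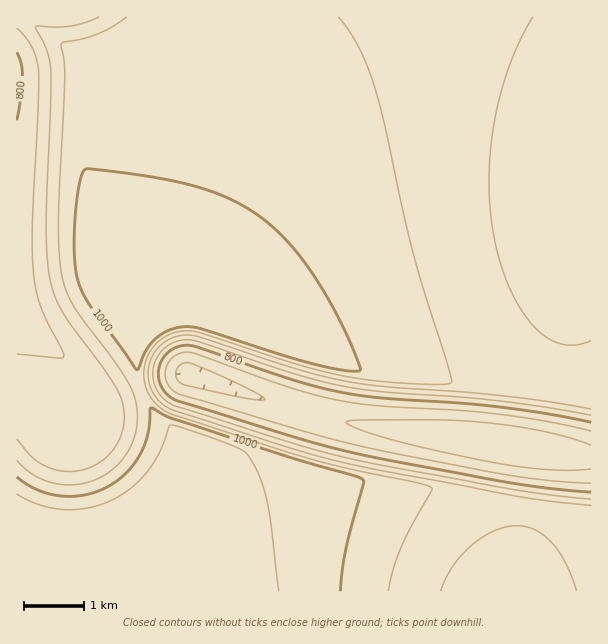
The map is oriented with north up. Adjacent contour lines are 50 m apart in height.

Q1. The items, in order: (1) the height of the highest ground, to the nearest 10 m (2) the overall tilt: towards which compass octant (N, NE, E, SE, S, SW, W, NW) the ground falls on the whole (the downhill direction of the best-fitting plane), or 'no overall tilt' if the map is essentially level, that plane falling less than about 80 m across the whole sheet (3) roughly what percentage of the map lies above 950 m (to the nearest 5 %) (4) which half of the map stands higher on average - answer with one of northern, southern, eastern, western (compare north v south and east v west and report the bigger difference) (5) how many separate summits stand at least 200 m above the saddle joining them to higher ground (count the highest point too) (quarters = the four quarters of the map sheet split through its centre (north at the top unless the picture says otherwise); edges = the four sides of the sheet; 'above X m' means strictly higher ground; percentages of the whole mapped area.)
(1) The highest point reaches roughly 1100 m.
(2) The general tilt is down to the east (the land rises towards the west).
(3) Ground above 950 m makes up about 50 % of the sheet.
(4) On average the western half of the map is the higher ground.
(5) There is 1 summit with 200 m or more of prominence.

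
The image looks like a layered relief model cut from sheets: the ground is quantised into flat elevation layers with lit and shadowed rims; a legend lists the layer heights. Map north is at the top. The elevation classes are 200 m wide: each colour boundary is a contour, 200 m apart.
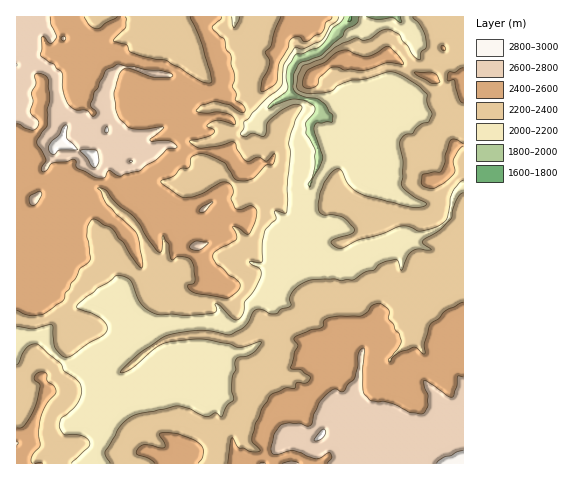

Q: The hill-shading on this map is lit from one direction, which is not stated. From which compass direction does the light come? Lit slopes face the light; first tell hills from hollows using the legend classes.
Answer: E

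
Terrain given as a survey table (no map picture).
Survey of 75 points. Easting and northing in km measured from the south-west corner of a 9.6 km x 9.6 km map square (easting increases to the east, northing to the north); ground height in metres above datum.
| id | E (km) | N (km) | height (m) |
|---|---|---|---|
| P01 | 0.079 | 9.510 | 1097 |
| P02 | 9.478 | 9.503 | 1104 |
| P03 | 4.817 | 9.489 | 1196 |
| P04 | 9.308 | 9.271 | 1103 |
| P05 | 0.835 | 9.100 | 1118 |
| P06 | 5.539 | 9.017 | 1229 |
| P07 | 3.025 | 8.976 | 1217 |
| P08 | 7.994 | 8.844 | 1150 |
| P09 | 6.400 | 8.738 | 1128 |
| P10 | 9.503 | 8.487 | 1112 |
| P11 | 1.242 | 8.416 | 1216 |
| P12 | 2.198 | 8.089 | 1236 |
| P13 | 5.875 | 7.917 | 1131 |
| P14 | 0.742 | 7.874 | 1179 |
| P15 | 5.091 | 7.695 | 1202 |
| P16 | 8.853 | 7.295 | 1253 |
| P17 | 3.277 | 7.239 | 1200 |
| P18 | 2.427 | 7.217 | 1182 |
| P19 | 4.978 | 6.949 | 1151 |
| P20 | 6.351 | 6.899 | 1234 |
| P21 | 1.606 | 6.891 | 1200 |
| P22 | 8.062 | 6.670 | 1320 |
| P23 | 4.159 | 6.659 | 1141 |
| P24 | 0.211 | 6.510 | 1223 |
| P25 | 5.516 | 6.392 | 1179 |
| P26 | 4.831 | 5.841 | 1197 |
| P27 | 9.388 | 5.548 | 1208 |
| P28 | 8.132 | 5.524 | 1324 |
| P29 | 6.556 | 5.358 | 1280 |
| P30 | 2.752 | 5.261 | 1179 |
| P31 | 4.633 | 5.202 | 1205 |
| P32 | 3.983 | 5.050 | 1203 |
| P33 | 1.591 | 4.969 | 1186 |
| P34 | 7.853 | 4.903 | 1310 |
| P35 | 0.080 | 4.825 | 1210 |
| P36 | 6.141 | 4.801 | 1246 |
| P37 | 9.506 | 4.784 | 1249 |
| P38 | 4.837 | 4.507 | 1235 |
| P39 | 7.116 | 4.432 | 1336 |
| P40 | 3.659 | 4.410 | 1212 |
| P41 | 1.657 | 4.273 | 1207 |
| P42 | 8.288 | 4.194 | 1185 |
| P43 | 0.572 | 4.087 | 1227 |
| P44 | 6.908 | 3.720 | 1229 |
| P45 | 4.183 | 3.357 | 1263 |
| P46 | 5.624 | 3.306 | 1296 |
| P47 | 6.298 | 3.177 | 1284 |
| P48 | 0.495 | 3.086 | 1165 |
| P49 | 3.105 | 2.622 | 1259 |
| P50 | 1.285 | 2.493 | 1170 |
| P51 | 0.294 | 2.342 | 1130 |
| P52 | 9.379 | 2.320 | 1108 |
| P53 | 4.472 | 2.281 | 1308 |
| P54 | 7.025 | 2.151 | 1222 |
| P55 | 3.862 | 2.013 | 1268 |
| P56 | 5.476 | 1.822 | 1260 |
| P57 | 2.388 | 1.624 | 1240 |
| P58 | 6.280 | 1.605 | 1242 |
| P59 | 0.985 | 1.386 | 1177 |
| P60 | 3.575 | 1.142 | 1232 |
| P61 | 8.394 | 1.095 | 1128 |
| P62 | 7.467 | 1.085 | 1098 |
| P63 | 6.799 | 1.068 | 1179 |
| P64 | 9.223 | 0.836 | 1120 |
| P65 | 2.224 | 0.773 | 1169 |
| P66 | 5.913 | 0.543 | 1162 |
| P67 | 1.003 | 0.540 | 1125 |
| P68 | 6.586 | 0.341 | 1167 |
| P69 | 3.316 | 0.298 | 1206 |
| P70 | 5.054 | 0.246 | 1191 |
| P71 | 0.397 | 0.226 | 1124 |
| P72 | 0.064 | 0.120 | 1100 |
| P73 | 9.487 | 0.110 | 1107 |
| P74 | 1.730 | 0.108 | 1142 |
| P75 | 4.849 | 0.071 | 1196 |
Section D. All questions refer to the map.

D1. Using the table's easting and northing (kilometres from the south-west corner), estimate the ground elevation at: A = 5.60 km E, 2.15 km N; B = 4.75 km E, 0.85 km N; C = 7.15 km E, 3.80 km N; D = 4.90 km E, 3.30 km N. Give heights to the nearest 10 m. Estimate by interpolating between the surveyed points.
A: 1290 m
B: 1220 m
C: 1200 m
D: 1270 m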